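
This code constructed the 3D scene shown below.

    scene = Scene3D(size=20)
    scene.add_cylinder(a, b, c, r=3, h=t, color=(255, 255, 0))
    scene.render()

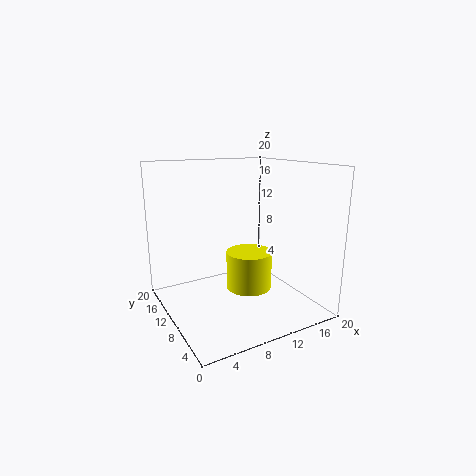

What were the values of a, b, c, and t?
a = 10; b = 7; c = 4; t = 5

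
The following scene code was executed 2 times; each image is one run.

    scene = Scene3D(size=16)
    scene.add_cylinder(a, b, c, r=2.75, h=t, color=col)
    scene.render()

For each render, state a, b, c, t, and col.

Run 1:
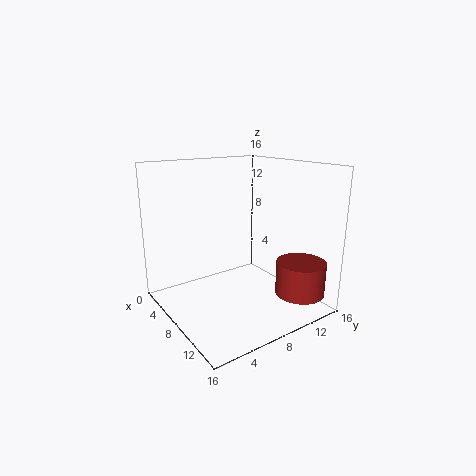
a = 12.75, b = 13.25, c = 1.75, t = 3.75, col = 'brown'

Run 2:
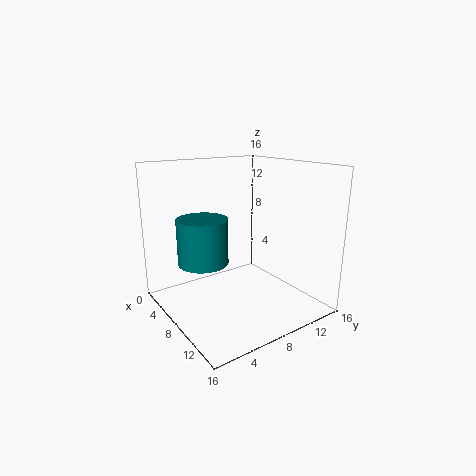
a = 6.75, b = 4.25, c = 5.5, t = 5, col = 'teal'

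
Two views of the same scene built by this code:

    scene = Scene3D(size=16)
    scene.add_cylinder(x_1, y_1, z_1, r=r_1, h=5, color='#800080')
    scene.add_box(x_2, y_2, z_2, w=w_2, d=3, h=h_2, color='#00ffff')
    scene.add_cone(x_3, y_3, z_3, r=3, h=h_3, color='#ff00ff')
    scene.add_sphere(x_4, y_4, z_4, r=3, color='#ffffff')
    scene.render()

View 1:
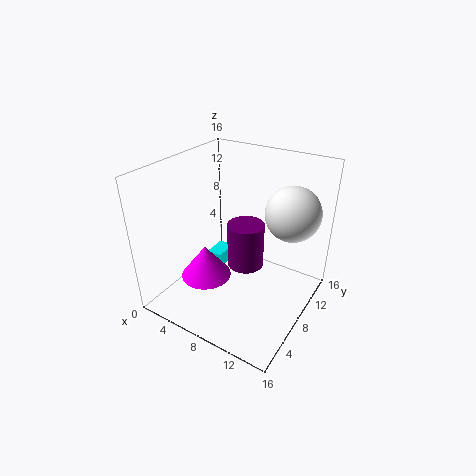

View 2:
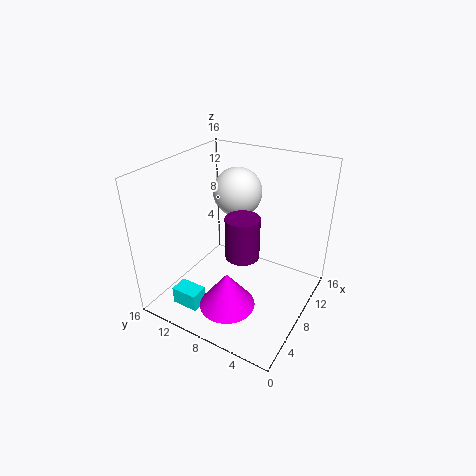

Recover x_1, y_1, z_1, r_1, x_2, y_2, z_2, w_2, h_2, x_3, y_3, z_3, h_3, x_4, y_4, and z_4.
x_1 = 9
y_1 = 8
z_1 = 5
r_1 = 2
x_2 = 2
y_2 = 10
z_2 = 1
w_2 = 2
h_2 = 2
x_3 = 4
y_3 = 7
z_3 = 2
h_3 = 4
x_4 = 13
y_4 = 11
z_4 = 11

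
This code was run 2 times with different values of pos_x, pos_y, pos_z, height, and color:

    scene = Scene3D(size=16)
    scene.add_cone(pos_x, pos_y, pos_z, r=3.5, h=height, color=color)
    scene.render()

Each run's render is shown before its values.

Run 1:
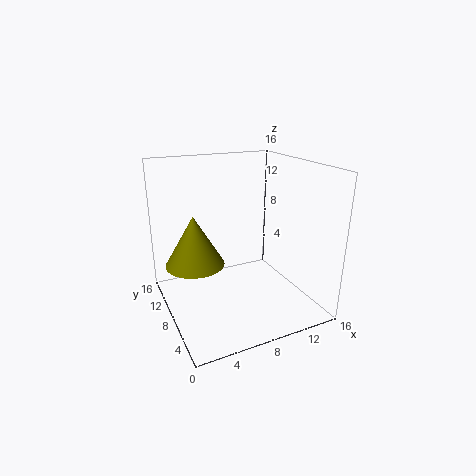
pos_x = 4; pos_y = 11.5; pos_z = 4; height = 6; color = 'olive'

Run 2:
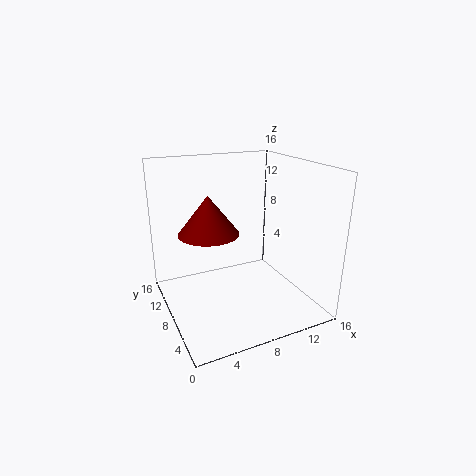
pos_x = 5.5; pos_y = 10.5; pos_z = 8; height = 4.5; color = 'maroon'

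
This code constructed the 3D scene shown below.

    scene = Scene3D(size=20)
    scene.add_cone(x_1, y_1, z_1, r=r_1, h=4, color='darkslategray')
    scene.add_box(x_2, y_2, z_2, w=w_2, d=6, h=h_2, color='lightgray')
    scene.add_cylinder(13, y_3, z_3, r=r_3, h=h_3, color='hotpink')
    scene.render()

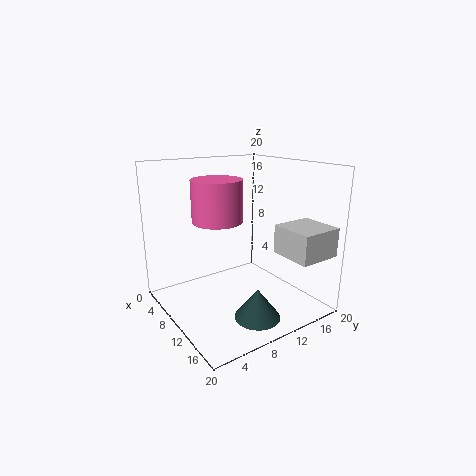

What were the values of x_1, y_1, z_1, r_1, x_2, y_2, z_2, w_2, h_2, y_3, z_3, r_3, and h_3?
x_1 = 16
y_1 = 9
z_1 = 1
r_1 = 3
x_2 = 13
y_2 = 14
z_2 = 8
w_2 = 6
h_2 = 4
y_3 = 5
z_3 = 14
r_3 = 3
h_3 = 5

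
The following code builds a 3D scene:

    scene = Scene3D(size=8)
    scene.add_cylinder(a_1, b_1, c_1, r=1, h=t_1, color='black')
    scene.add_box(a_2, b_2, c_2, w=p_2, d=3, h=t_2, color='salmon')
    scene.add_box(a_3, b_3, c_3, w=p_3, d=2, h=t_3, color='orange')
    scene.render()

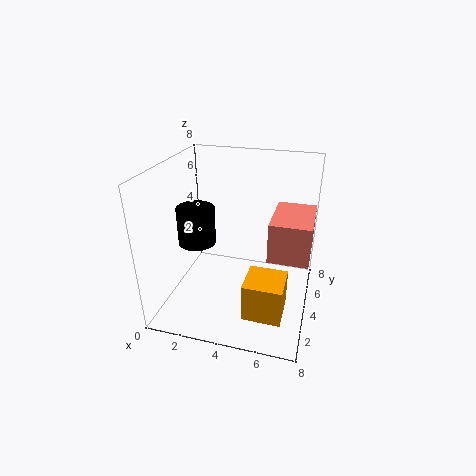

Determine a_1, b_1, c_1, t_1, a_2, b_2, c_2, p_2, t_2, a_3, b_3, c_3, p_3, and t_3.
a_1 = 2; b_1 = 3; c_1 = 4; t_1 = 2; a_2 = 6; b_2 = 2; c_2 = 4; p_2 = 2; t_2 = 2; a_3 = 5; b_3 = 1; c_3 = 1; p_3 = 2; t_3 = 2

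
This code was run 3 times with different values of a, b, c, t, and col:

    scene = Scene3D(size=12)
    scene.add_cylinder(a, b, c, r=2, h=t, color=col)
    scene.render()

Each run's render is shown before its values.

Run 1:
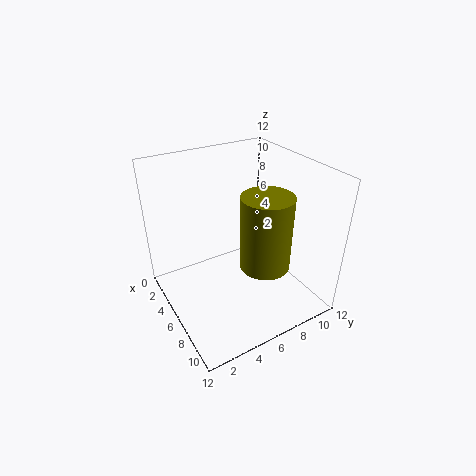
a = 8.5; b = 7; c = 4.5; t = 6; col = 'olive'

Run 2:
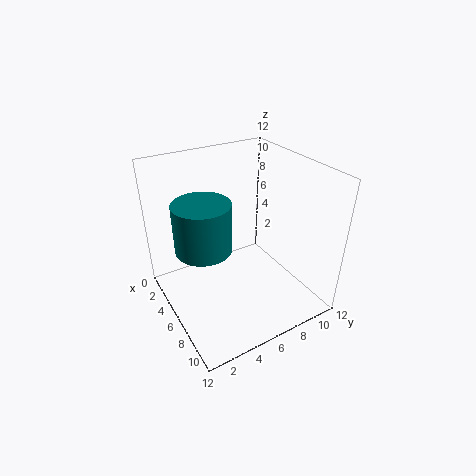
a = 8; b = 2; c = 7.5; t = 3.5; col = 'teal'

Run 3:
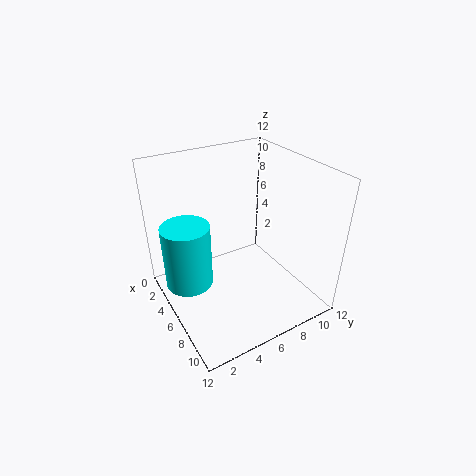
a = 4.5; b = 2; c = 2; t = 5.5; col = 'cyan'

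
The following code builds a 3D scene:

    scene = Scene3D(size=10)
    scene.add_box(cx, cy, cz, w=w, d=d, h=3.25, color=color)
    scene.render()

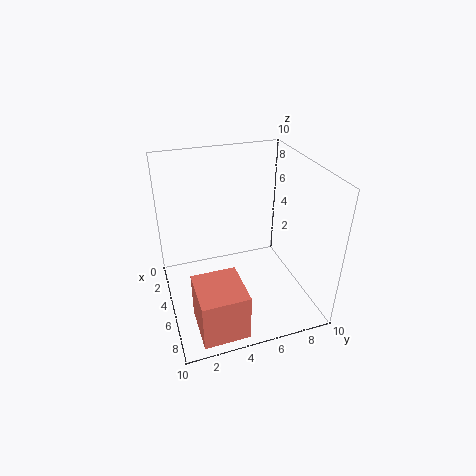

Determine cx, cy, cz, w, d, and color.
cx = 6.5
cy = 1.25
cz = 0.5
w = 3.25
d = 3
color = 'salmon'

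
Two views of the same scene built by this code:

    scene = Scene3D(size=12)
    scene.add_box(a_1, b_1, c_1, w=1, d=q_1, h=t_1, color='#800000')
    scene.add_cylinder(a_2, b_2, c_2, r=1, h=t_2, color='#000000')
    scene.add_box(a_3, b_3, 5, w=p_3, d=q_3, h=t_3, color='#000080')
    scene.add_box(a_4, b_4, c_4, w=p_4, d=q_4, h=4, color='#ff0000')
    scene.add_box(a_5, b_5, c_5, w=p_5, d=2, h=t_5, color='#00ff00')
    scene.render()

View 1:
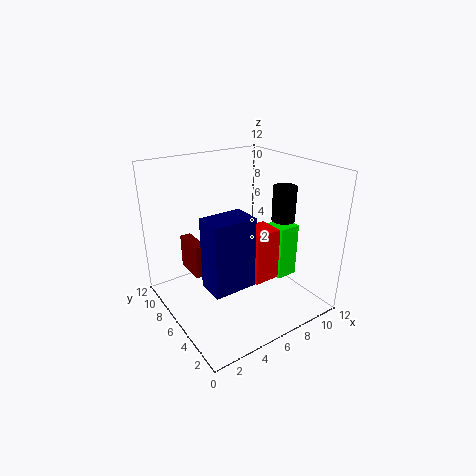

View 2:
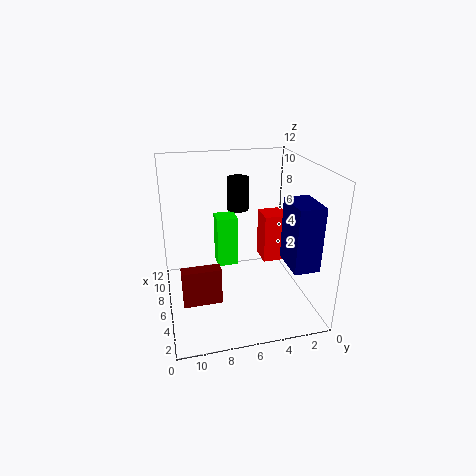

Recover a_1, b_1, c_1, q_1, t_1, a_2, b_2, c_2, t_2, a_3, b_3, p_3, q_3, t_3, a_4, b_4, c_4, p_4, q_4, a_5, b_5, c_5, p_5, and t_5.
a_1 = 3; b_1 = 8; c_1 = 2; q_1 = 3; t_1 = 3; a_2 = 10; b_2 = 5; c_2 = 7; t_2 = 3; a_3 = 1; b_3 = 1; p_3 = 3; q_3 = 2; t_3 = 5; a_4 = 5; b_4 = 2; c_4 = 4; p_4 = 2; q_4 = 2; a_5 = 10; b_5 = 5; c_5 = 1; p_5 = 2; t_5 = 5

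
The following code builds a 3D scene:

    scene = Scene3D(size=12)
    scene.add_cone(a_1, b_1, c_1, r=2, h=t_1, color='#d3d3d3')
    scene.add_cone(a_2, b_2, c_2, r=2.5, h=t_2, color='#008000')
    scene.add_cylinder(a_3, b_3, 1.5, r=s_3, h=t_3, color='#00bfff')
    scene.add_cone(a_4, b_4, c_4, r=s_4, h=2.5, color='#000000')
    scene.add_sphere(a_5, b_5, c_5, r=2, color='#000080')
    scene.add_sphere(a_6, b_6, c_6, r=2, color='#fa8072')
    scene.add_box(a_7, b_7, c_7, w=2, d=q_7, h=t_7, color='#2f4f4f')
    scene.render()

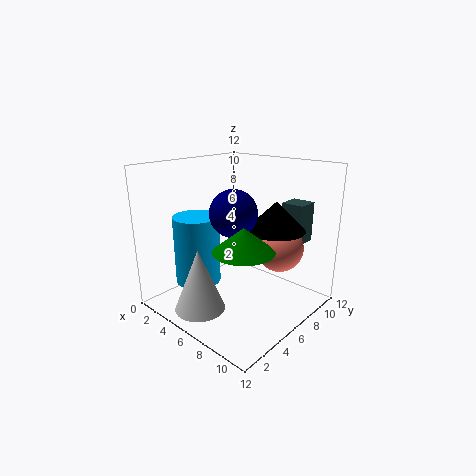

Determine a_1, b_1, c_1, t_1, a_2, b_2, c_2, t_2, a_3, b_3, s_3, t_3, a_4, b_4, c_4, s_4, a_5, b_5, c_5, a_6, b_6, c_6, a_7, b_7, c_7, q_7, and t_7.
a_1 = 5.5
b_1 = 2
c_1 = 1
t_1 = 5
a_2 = 7.5
b_2 = 5
c_2 = 5.5
t_2 = 2
a_3 = 2.5
b_3 = 4.5
s_3 = 2
t_3 = 6
a_4 = 8
b_4 = 8.5
c_4 = 6.5
s_4 = 2.5
a_5 = 5.5
b_5 = 6
c_5 = 8
a_6 = 8.5
b_6 = 8.5
c_6 = 5
a_7 = 7.5
b_7 = 10
c_7 = 5
q_7 = 2
t_7 = 3.5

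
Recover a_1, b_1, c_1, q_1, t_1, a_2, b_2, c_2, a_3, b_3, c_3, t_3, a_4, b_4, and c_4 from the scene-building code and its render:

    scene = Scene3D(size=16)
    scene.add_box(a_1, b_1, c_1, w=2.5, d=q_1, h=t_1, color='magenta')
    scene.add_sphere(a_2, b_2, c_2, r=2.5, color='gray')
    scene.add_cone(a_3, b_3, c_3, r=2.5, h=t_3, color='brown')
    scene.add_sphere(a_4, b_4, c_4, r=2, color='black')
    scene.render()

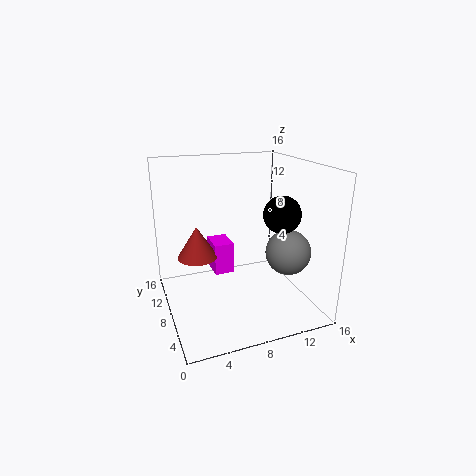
a_1 = 6.5, b_1 = 12, c_1 = 1.5, q_1 = 3.5, t_1 = 4, a_2 = 13, b_2 = 5.5, c_2 = 6.5, a_3 = 4.5, b_3 = 13, c_3 = 4, t_3 = 4, a_4 = 12, b_4 = 5.5, c_4 = 11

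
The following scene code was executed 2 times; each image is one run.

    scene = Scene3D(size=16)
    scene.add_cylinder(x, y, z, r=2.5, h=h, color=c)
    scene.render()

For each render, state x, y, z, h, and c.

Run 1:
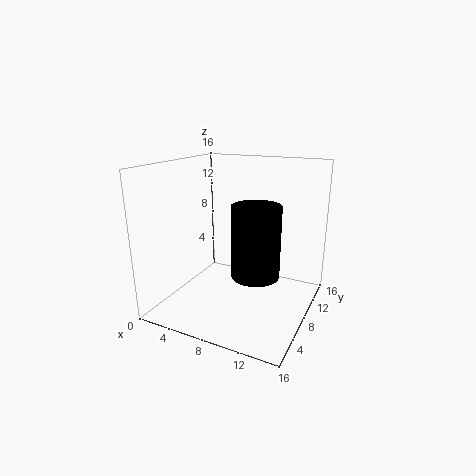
x = 11; y = 6; z = 5; h = 7.5; c = 'black'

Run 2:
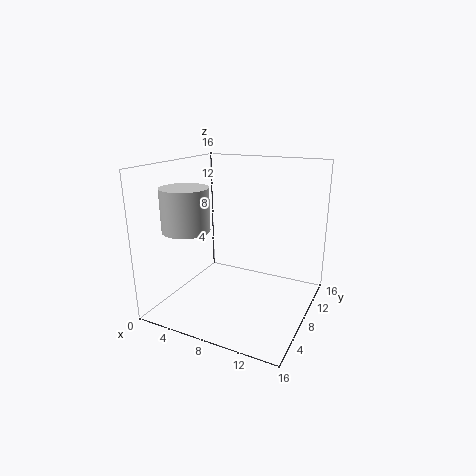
x = 4; y = 4; z = 9.5; h = 4.5; c = 'lightgray'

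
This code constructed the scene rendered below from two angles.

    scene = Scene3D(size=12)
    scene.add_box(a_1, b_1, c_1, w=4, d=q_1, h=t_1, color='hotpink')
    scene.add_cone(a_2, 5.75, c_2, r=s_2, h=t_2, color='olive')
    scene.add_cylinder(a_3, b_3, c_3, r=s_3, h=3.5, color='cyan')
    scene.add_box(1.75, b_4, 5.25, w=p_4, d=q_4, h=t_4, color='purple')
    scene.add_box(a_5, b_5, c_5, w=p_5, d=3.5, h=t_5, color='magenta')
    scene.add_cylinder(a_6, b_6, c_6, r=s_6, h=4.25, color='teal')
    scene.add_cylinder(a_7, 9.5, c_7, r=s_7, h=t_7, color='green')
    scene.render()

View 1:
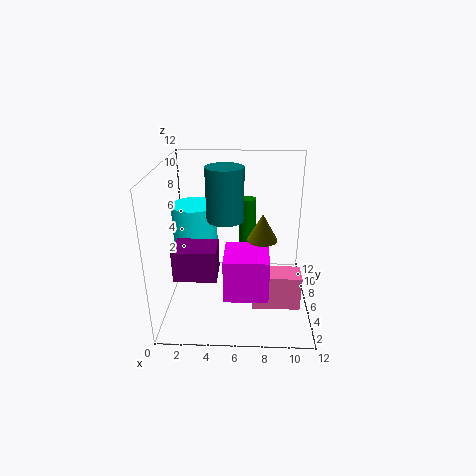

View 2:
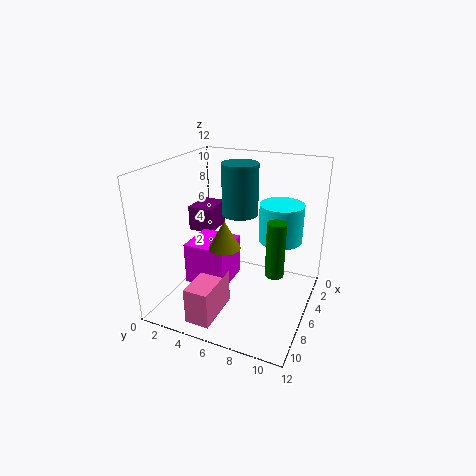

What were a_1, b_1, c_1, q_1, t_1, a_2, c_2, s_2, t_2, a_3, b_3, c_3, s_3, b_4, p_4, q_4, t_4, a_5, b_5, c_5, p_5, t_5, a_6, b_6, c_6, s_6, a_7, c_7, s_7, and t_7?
a_1 = 7.25, b_1 = 3.75, c_1 = 0.5, q_1 = 2, t_1 = 3, a_2 = 8, c_2 = 6, s_2 = 1.25, t_2 = 2.25, a_3 = 2, b_3 = 8.5, c_3 = 4.5, s_3 = 2, b_4 = 0.5, p_4 = 3, q_4 = 2.25, t_4 = 2.25, a_5 = 5, b_5 = 2.25, c_5 = 2.25, p_5 = 3.5, t_5 = 3.5, a_6 = 5, b_6 = 5.75, c_6 = 7.75, s_6 = 1.5, a_7 = 6.75, c_7 = 3.75, s_7 = 0.75, t_7 = 4.5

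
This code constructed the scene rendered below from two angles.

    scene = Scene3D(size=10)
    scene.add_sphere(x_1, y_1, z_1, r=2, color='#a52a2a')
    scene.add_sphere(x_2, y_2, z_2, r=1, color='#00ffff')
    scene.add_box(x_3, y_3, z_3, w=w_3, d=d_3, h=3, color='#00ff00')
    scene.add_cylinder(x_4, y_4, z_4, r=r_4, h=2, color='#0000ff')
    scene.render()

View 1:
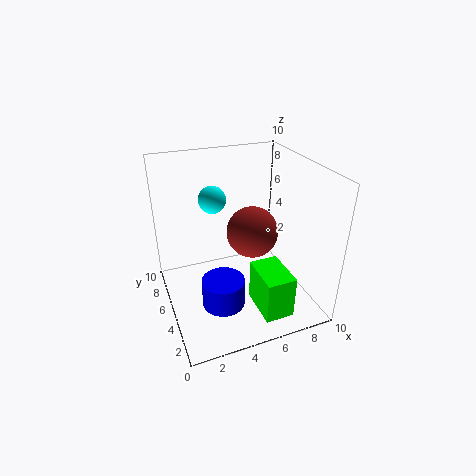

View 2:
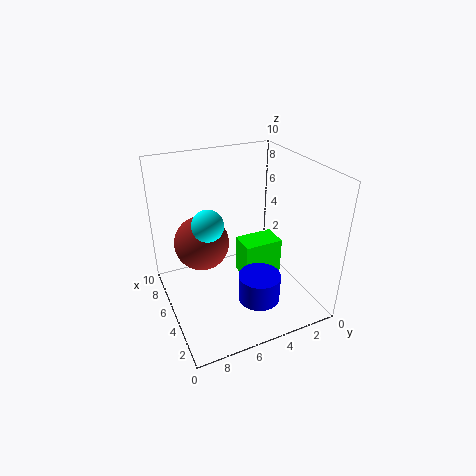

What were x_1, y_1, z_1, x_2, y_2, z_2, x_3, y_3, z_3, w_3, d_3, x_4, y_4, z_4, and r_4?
x_1 = 7, y_1 = 7, z_1 = 4, x_2 = 4, y_2 = 7.5, z_2 = 7, x_3 = 5.5, y_3 = 1, z_3 = 0.5, w_3 = 2, d_3 = 3, x_4 = 3.5, y_4 = 4, z_4 = 0.5, r_4 = 1.5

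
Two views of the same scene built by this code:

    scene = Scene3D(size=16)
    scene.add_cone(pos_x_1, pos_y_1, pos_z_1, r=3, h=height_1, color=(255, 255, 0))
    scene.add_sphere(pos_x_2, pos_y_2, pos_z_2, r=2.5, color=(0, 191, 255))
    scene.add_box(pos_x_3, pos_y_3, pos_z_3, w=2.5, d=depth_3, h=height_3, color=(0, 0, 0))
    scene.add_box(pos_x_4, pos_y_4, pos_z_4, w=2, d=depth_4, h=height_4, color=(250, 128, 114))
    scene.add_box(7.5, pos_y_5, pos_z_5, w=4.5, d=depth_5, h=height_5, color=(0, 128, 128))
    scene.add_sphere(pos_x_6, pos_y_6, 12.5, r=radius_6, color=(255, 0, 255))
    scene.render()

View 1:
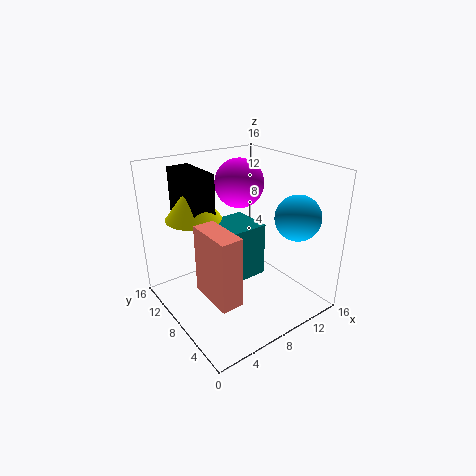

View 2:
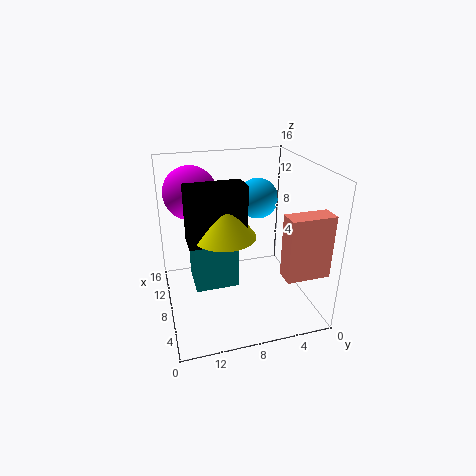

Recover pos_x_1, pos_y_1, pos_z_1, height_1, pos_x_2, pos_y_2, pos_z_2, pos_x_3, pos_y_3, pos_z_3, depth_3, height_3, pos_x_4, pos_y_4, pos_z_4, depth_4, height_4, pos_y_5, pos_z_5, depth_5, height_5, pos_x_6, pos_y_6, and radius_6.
pos_x_1 = 4, pos_y_1 = 10.5, pos_z_1 = 10.5, height_1 = 4, pos_x_2 = 13, pos_y_2 = 4, pos_z_2 = 10.5, pos_x_3 = 3, pos_y_3 = 8.5, pos_z_3 = 10, depth_3 = 5.5, height_3 = 5.5, pos_x_4 = 1, pos_y_4 = 0.5, pos_z_4 = 6, depth_4 = 4.5, height_4 = 6.5, pos_y_5 = 8, pos_z_5 = 2, depth_5 = 5, height_5 = 6.5, pos_x_6 = 11.5, pos_y_6 = 12.5, radius_6 = 3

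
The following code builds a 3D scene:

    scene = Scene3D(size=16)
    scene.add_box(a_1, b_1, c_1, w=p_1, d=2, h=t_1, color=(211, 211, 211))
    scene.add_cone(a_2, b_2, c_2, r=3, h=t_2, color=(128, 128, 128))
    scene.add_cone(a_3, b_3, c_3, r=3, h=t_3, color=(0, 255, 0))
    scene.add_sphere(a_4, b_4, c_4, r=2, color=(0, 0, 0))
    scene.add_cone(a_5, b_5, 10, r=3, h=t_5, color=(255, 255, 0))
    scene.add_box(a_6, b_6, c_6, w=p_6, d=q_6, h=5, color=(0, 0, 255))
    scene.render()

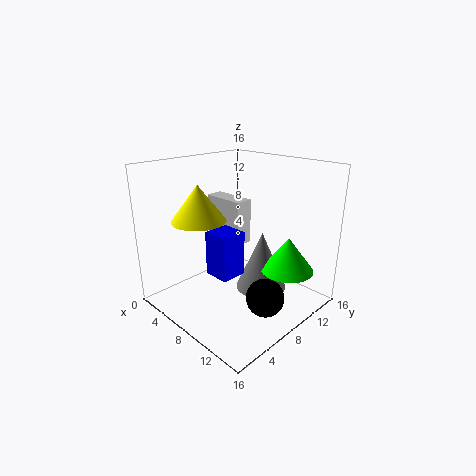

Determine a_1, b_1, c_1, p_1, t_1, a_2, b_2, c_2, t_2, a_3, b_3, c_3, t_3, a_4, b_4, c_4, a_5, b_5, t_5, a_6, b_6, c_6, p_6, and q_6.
a_1 = 3, b_1 = 8, c_1 = 7, p_1 = 5, t_1 = 5, a_2 = 9, b_2 = 11, c_2 = 1, t_2 = 7, a_3 = 12, b_3 = 12, c_3 = 4, t_3 = 4, a_4 = 13, b_4 = 7, c_4 = 3, a_5 = 5, b_5 = 5, t_5 = 4, a_6 = 6, b_6 = 5, c_6 = 4, p_6 = 3, q_6 = 3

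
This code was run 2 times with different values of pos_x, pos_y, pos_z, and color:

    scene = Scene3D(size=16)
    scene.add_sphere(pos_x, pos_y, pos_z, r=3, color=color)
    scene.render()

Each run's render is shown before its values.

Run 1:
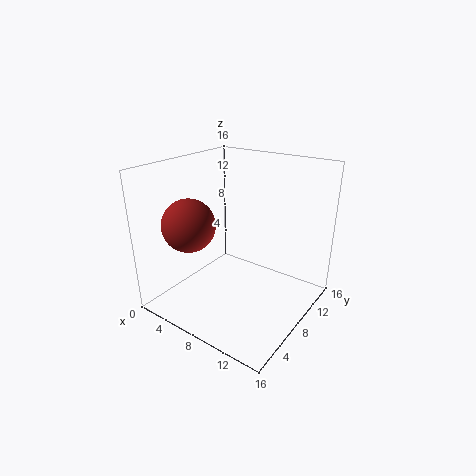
pos_x = 3.25; pos_y = 5.25; pos_z = 9.25; color = 'brown'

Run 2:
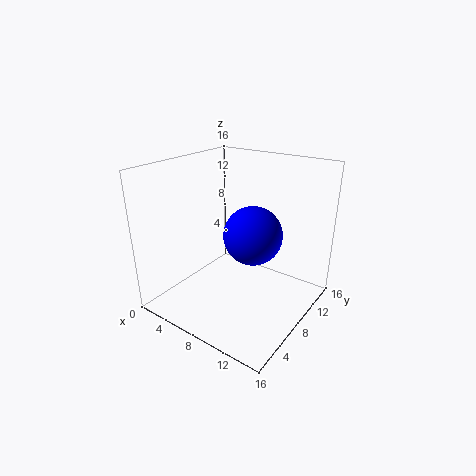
pos_x = 10.75; pos_y = 6.75; pos_z = 9.5; color = 'blue'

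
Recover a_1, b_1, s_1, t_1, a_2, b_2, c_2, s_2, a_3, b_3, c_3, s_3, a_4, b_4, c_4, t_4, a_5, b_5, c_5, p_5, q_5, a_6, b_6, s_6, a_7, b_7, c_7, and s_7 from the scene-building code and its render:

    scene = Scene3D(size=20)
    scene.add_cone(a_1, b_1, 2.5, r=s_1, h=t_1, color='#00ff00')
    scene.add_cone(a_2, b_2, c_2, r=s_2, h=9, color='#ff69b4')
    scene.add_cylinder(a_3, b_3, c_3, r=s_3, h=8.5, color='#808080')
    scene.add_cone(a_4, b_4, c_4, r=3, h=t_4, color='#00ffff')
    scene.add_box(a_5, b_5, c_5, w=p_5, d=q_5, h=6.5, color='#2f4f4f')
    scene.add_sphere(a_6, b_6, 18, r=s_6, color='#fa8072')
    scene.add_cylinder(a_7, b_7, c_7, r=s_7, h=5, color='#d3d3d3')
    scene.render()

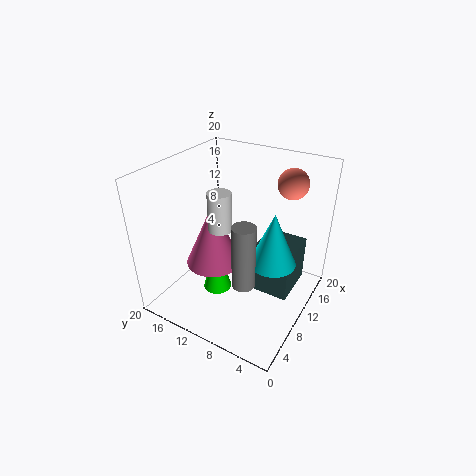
a_1 = 7.5; b_1 = 12; s_1 = 2; t_1 = 7; a_2 = 9; b_2 = 13.5; c_2 = 5.5; s_2 = 4; a_3 = 5.5; b_3 = 6.5; c_3 = 6.5; s_3 = 1.5; a_4 = 8.5; b_4 = 4; c_4 = 9; t_4 = 7; a_5 = 9; b_5 = 2; c_5 = 3; p_5 = 6.5; q_5 = 5.5; a_6 = 13.5; b_6 = 4; s_6 = 2; a_7 = 6.5; b_7 = 10.5; c_7 = 13; s_7 = 1.5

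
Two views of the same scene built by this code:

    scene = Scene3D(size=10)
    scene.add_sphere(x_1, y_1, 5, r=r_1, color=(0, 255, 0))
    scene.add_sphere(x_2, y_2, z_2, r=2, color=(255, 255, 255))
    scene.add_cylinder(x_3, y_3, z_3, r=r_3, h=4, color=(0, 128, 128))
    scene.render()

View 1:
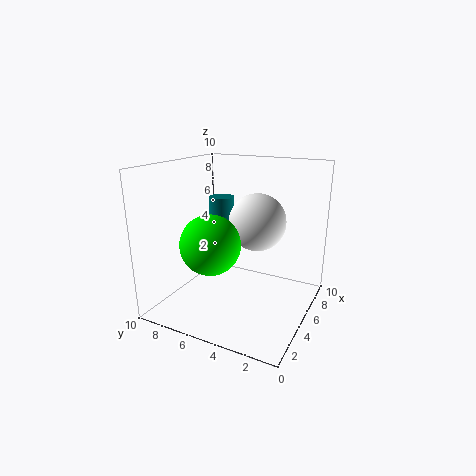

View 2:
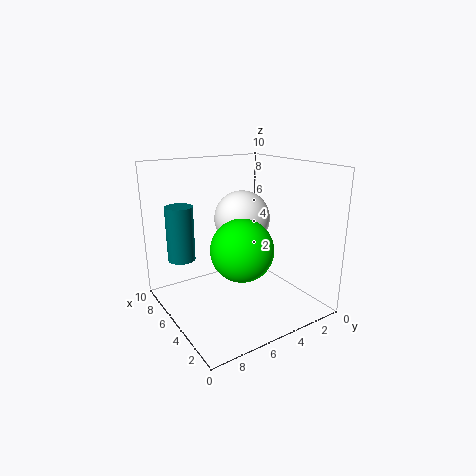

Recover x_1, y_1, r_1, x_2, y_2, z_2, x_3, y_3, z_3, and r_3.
x_1 = 3
y_1 = 6
r_1 = 2
x_2 = 6
y_2 = 4
z_2 = 6
x_3 = 8
y_3 = 8
z_3 = 3
r_3 = 1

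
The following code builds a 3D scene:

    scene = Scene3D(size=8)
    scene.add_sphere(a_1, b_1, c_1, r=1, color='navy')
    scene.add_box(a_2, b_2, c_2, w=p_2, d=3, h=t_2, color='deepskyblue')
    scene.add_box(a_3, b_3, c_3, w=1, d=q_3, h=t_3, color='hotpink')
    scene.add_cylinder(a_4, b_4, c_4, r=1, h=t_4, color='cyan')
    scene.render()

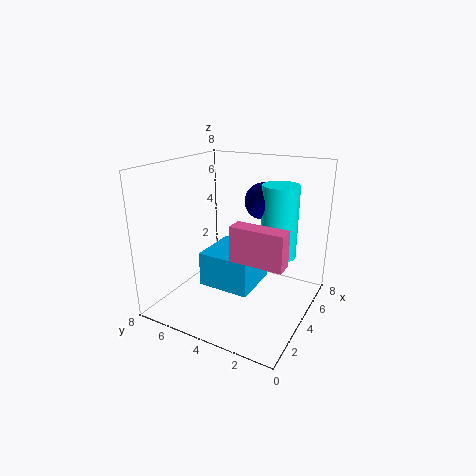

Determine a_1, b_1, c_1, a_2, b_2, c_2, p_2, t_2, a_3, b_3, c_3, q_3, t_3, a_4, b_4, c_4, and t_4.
a_1 = 5
b_1 = 3
c_1 = 6
a_2 = 3
b_2 = 3
c_2 = 1
p_2 = 3
t_2 = 2
a_3 = 3
b_3 = 1
c_3 = 3
q_3 = 3
t_3 = 2
a_4 = 5
b_4 = 2
c_4 = 3
t_4 = 4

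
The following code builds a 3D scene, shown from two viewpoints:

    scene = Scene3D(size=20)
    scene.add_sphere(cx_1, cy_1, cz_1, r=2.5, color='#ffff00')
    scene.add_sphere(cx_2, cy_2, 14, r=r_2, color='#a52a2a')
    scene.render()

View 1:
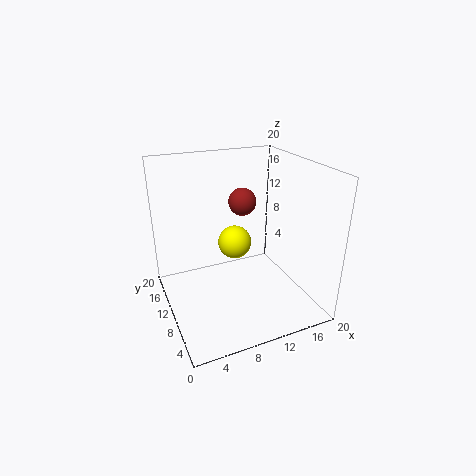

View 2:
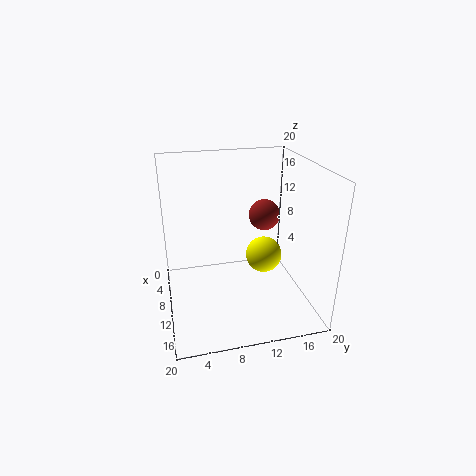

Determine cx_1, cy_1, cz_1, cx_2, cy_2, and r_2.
cx_1 = 11
cy_1 = 13.5
cz_1 = 7.5
cx_2 = 12
cy_2 = 13
r_2 = 2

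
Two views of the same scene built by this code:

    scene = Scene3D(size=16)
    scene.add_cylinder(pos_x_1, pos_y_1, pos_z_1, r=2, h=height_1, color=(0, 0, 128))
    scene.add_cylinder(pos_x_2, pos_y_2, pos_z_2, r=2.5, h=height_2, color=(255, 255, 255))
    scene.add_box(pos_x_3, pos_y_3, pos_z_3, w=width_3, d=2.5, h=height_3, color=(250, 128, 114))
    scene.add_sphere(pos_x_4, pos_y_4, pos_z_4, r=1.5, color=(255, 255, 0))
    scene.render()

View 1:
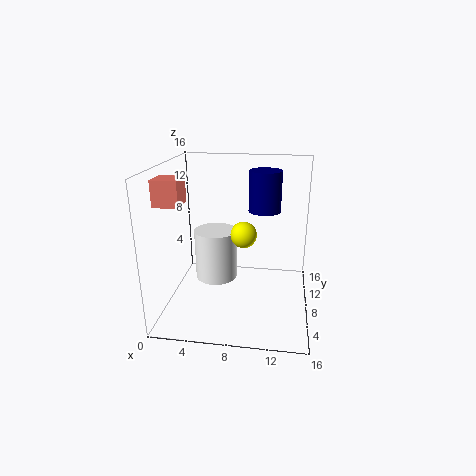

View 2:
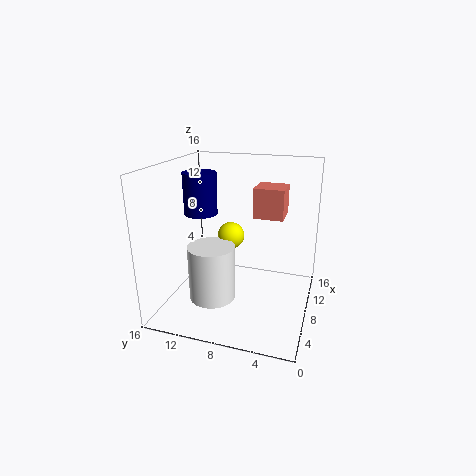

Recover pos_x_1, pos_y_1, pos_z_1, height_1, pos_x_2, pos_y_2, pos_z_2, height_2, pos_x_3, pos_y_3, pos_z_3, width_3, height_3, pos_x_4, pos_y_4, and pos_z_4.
pos_x_1 = 10.5; pos_y_1 = 13.5; pos_z_1 = 9.5; height_1 = 5; pos_x_2 = 5; pos_y_2 = 10; pos_z_2 = 2; height_2 = 6; pos_x_3 = 1; pos_y_3 = 2; pos_z_3 = 13; width_3 = 2.5; height_3 = 2.5; pos_x_4 = 8.5; pos_y_4 = 9; pos_z_4 = 8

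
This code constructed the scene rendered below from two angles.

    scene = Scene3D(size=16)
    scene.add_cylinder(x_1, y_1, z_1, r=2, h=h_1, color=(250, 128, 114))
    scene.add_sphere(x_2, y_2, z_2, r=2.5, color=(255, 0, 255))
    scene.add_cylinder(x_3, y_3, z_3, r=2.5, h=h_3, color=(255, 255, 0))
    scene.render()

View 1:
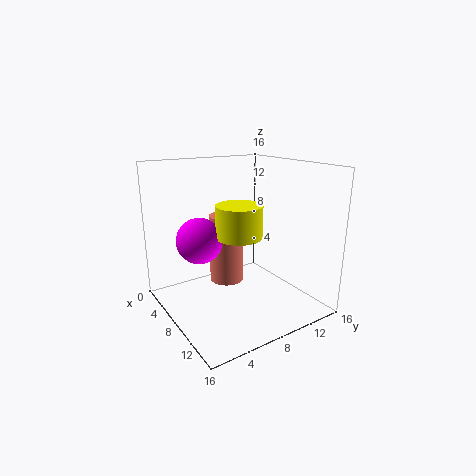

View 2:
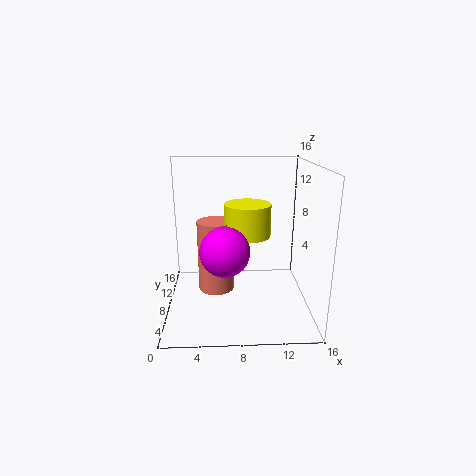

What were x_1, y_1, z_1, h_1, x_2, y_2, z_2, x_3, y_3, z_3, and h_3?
x_1 = 5.5
y_1 = 8
z_1 = 2
h_1 = 8
x_2 = 6.5
y_2 = 4
z_2 = 8
x_3 = 9
y_3 = 7.5
z_3 = 8.5
h_3 = 3.5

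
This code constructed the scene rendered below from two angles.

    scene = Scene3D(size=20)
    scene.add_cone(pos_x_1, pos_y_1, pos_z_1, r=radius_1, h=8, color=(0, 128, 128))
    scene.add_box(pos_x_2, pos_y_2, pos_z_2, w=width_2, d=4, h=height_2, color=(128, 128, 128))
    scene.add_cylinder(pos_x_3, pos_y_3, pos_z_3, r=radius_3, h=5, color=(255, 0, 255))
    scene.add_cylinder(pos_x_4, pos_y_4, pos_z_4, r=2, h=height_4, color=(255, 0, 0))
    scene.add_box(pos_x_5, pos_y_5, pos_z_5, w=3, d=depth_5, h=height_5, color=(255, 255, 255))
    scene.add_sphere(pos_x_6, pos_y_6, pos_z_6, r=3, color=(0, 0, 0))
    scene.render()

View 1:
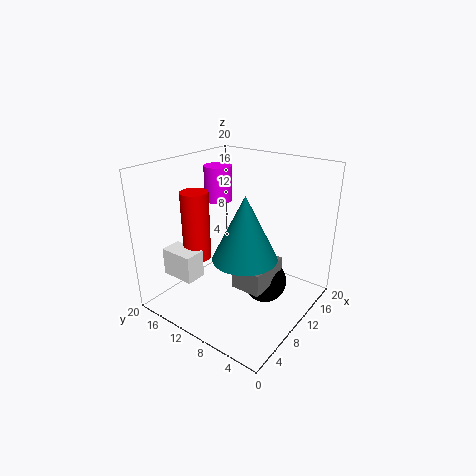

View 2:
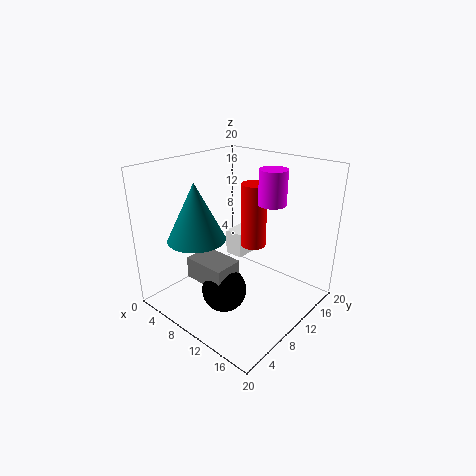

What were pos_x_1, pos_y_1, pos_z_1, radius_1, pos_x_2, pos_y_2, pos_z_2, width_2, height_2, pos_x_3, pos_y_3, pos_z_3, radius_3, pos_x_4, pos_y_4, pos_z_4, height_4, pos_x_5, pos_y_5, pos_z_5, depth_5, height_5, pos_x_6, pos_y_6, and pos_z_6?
pos_x_1 = 6, pos_y_1 = 6, pos_z_1 = 10, radius_1 = 4, pos_x_2 = 6, pos_y_2 = 4, pos_z_2 = 5, width_2 = 6, height_2 = 3, pos_x_3 = 12, pos_y_3 = 15, pos_z_3 = 14, radius_3 = 2, pos_x_4 = 8, pos_y_4 = 16, pos_z_4 = 6, height_4 = 10, pos_x_5 = 4, pos_y_5 = 14, pos_z_5 = 4, depth_5 = 5, height_5 = 4, pos_x_6 = 11, pos_y_6 = 6, pos_z_6 = 4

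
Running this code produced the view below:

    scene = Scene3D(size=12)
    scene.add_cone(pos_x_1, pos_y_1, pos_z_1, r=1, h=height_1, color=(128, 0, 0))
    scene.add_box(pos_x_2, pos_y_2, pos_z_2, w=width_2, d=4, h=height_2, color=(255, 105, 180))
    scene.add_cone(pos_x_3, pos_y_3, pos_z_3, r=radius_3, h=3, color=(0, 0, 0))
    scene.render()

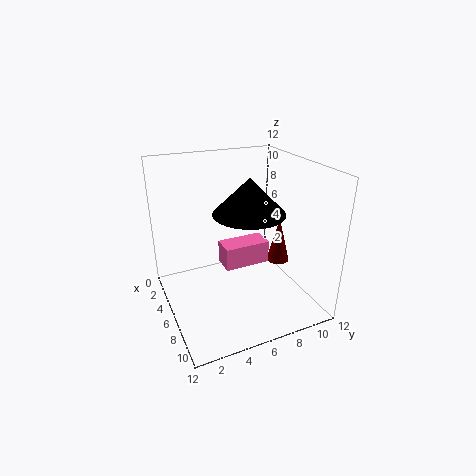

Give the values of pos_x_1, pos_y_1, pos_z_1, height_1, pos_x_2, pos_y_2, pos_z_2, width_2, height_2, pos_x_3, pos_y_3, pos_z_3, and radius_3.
pos_x_1 = 6, pos_y_1 = 10, pos_z_1 = 3, height_1 = 4, pos_x_2 = 4, pos_y_2 = 5, pos_z_2 = 3, width_2 = 2, height_2 = 2, pos_x_3 = 6, pos_y_3 = 7, pos_z_3 = 8, radius_3 = 3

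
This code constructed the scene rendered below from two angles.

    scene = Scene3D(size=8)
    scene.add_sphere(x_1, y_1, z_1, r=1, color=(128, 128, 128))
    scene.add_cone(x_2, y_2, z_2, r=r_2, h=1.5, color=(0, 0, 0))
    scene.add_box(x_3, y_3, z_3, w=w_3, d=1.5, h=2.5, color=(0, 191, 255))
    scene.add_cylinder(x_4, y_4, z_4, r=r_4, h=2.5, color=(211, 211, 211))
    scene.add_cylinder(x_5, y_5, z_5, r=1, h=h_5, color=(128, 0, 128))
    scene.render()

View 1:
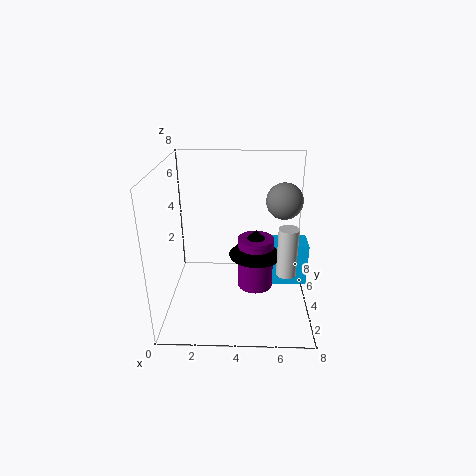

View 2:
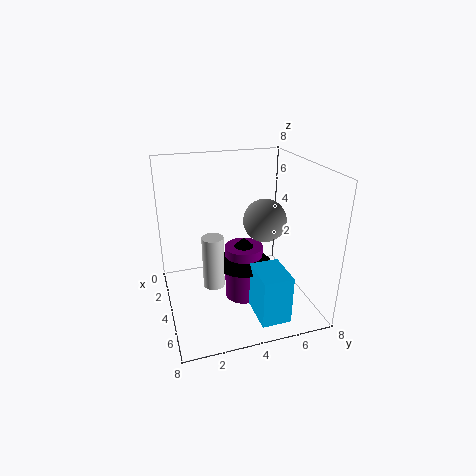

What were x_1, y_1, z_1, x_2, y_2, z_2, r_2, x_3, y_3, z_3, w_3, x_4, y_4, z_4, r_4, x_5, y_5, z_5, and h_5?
x_1 = 6.5; y_1 = 4.5; z_1 = 6; x_2 = 5; y_2 = 4; z_2 = 3; r_2 = 1.5; x_3 = 6; y_3 = 4; z_3 = 1; w_3 = 2; x_4 = 6.5; y_4 = 2; z_4 = 3; r_4 = 0.5; x_5 = 5; y_5 = 4; z_5 = 1; h_5 = 3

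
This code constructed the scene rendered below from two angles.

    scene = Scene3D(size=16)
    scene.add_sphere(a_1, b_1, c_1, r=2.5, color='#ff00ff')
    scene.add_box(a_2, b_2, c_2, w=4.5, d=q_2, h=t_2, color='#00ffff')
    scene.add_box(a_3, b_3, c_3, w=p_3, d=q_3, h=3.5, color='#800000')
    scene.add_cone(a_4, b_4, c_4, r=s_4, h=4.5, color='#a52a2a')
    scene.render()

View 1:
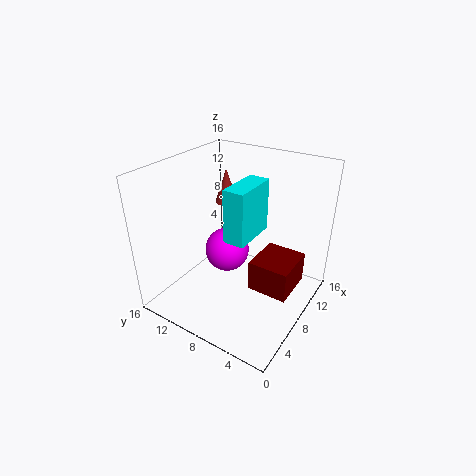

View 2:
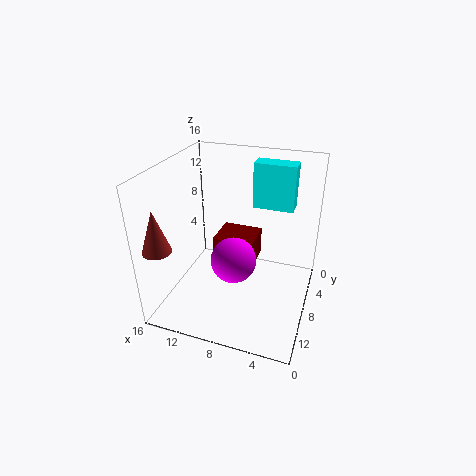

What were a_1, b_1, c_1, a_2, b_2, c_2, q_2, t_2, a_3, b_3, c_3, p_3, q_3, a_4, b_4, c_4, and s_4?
a_1 = 8; b_1 = 9.5; c_1 = 6; a_2 = 2.5; b_2 = 4; c_2 = 11; q_2 = 2; t_2 = 5; a_3 = 7; b_3 = 1.5; c_3 = 2.5; p_3 = 5; q_3 = 4.5; a_4 = 14.5; b_4 = 14; c_4 = 8.5; s_4 = 1.5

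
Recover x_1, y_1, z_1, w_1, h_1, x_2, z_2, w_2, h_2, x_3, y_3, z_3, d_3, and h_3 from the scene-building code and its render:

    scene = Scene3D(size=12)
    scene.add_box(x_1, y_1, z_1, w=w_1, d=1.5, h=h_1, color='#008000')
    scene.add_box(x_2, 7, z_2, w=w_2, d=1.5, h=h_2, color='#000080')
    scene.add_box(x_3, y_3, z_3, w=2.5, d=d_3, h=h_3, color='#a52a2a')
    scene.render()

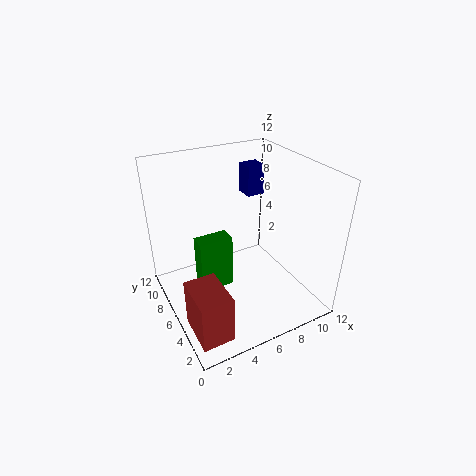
x_1 = 3
y_1 = 7
z_1 = 0.5
w_1 = 3
h_1 = 5
x_2 = 7.5
z_2 = 9
w_2 = 1.5
h_2 = 2.5
x_3 = 0.5
y_3 = 1
z_3 = 0.5
d_3 = 3.5
h_3 = 4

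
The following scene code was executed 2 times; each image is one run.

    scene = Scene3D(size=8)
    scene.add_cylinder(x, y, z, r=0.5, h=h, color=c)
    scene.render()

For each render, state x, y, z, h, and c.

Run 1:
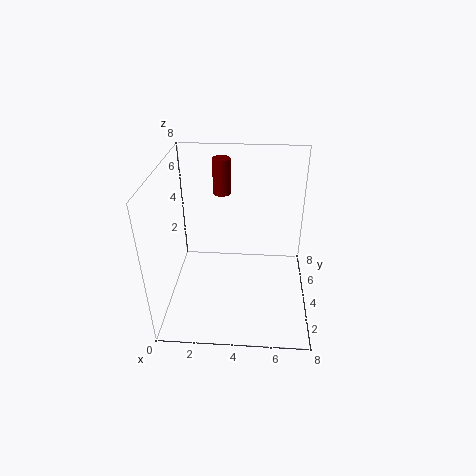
x = 3
y = 5.5
z = 6
h = 2
c = 'maroon'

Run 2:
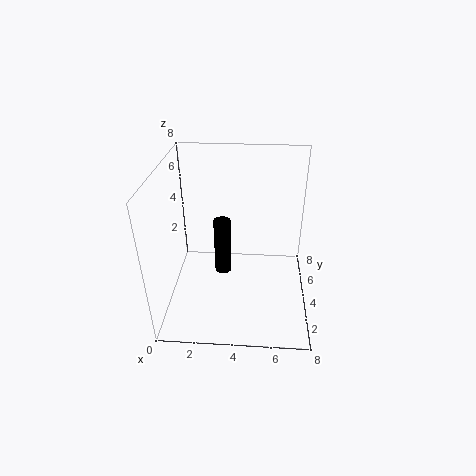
x = 3
y = 5
z = 1
h = 3.5
c = 'black'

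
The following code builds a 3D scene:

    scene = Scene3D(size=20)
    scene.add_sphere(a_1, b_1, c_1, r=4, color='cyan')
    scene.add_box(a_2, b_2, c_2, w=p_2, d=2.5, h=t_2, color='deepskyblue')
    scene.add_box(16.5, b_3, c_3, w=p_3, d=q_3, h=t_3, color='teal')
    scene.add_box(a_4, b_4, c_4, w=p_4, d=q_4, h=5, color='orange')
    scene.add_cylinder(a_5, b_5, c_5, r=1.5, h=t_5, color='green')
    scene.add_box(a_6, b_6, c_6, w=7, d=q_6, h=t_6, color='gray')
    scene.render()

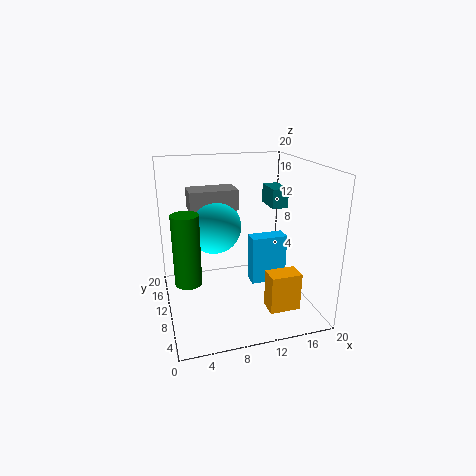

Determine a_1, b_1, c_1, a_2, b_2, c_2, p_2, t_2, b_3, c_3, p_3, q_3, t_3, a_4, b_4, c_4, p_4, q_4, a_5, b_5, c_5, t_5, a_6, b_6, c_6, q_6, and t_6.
a_1 = 7.5, b_1 = 14, c_1 = 10.5, a_2 = 13, b_2 = 12, c_2 = 1, p_2 = 5.5, t_2 = 7.5, b_3 = 13.5, c_3 = 12.5, p_3 = 2.5, q_3 = 4.5, t_3 = 3, a_4 = 12, b_4 = 2, c_4 = 2.5, p_4 = 4, q_4 = 2.5, a_5 = 2, b_5 = 2.5, c_5 = 8.5, t_5 = 8, a_6 = 4, b_6 = 13, c_6 = 13, q_6 = 4, t_6 = 3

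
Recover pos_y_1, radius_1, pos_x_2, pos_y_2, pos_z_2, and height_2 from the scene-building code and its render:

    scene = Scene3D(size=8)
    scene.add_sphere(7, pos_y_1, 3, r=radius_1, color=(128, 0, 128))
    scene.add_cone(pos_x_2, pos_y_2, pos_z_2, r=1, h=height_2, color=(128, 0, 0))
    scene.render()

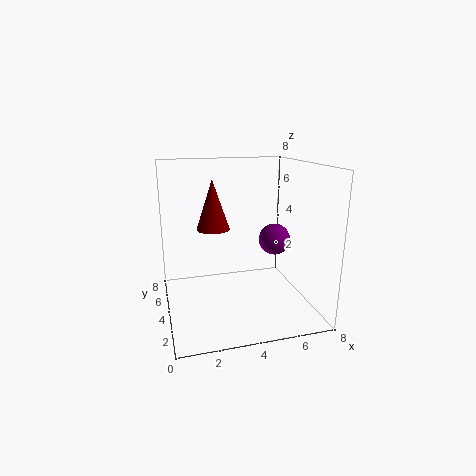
pos_y_1 = 6, radius_1 = 1, pos_x_2 = 3, pos_y_2 = 6, pos_z_2 = 4, height_2 = 3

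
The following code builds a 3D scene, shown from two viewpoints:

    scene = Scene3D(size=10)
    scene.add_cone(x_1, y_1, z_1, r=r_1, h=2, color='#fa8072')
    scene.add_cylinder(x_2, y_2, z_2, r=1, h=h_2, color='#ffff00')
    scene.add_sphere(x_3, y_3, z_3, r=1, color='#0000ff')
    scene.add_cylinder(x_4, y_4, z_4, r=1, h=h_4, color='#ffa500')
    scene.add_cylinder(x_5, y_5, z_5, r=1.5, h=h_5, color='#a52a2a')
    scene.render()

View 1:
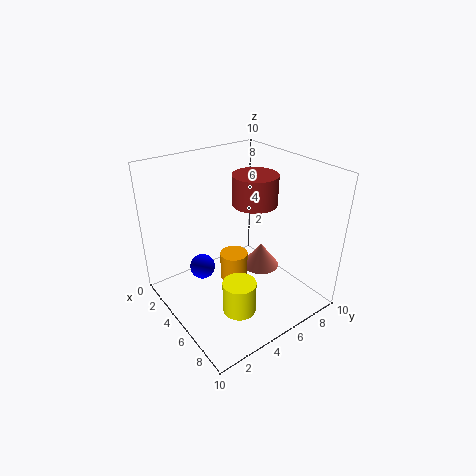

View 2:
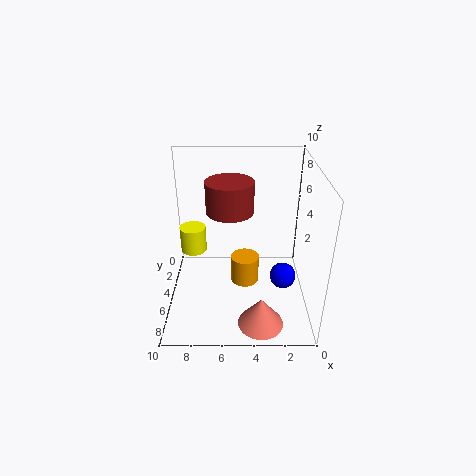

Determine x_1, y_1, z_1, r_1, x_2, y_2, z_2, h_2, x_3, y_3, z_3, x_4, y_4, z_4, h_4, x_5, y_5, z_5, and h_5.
x_1 = 3.5, y_1 = 8.5, z_1 = 0.5, r_1 = 1.5, x_2 = 8.5, y_2 = 2.5, z_2 = 2.5, h_2 = 2, x_3 = 1.5, y_3 = 4, z_3 = 1, x_4 = 4.5, y_4 = 5, z_4 = 1.5, h_4 = 2, x_5 = 5.5, y_5 = 6, z_5 = 7.5, h_5 = 2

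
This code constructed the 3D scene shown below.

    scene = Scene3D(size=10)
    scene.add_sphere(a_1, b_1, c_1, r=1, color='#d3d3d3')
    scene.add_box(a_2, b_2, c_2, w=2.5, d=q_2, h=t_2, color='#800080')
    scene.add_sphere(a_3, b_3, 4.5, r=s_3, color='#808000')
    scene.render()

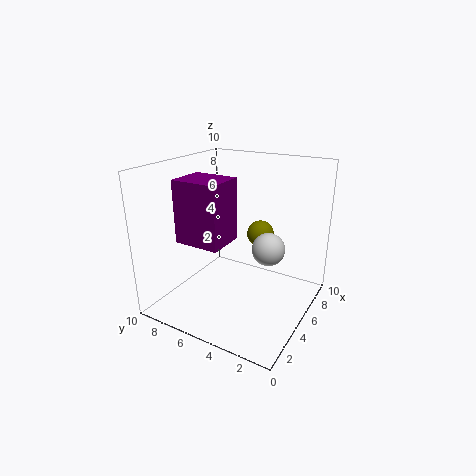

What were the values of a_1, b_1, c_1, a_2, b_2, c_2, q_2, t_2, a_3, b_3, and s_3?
a_1 = 3.5, b_1 = 2, c_1 = 5.5, a_2 = 1.5, b_2 = 4.5, c_2 = 5.5, q_2 = 3, t_2 = 4, a_3 = 7.5, b_3 = 4.5, s_3 = 1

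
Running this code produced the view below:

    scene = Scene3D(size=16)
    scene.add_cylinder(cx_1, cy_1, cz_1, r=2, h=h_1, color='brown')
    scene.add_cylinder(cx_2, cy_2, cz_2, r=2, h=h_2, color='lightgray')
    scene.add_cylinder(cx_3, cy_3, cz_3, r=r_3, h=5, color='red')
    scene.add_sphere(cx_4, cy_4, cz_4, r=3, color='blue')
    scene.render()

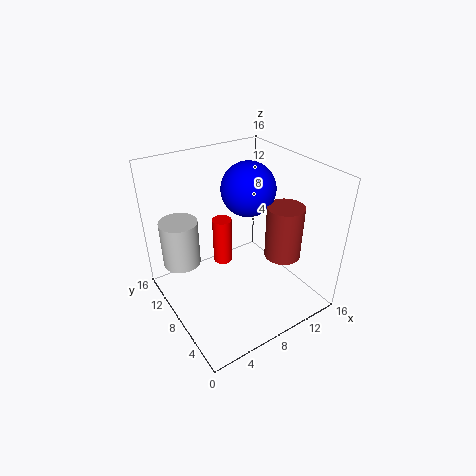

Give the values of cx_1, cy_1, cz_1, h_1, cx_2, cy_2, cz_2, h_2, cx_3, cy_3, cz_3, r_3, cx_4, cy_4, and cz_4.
cx_1 = 12, cy_1 = 5, cz_1 = 6, h_1 = 6, cx_2 = 2, cy_2 = 10, cz_2 = 6, h_2 = 5, cx_3 = 6, cy_3 = 8, cz_3 = 6, r_3 = 1, cx_4 = 10, cy_4 = 9, cz_4 = 13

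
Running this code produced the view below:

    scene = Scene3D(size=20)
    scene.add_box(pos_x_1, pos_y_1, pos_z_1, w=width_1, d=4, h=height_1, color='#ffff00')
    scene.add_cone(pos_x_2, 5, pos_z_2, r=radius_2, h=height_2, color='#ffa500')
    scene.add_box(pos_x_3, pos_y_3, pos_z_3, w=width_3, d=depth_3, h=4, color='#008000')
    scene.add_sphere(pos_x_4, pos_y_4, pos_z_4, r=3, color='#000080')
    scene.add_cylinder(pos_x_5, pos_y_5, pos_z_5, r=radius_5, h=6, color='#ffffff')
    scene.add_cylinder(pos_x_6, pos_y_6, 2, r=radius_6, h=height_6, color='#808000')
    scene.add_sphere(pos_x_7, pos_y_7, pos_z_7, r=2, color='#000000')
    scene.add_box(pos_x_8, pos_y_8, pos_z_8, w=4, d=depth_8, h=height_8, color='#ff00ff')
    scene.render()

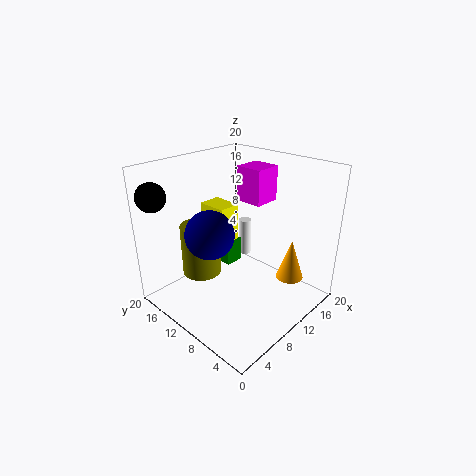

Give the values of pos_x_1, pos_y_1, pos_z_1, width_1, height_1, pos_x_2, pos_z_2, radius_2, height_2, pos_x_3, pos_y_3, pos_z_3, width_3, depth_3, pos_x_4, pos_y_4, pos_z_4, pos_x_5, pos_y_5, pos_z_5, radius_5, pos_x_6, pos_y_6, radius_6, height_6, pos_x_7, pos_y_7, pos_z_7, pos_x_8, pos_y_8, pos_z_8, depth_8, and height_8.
pos_x_1 = 7, pos_y_1 = 10, pos_z_1 = 10, width_1 = 3, height_1 = 5, pos_x_2 = 16, pos_z_2 = 3, radius_2 = 2, height_2 = 6, pos_x_3 = 13, pos_y_3 = 15, pos_z_3 = 2, width_3 = 3, depth_3 = 4, pos_x_4 = 4, pos_y_4 = 9, pos_z_4 = 13, pos_x_5 = 17, pos_y_5 = 15, pos_z_5 = 3, radius_5 = 1, pos_x_6 = 9, pos_y_6 = 17, radius_6 = 3, height_6 = 8, pos_x_7 = 2, pos_y_7 = 18, pos_z_7 = 16, pos_x_8 = 13, pos_y_8 = 9, pos_z_8 = 14, depth_8 = 4, height_8 = 5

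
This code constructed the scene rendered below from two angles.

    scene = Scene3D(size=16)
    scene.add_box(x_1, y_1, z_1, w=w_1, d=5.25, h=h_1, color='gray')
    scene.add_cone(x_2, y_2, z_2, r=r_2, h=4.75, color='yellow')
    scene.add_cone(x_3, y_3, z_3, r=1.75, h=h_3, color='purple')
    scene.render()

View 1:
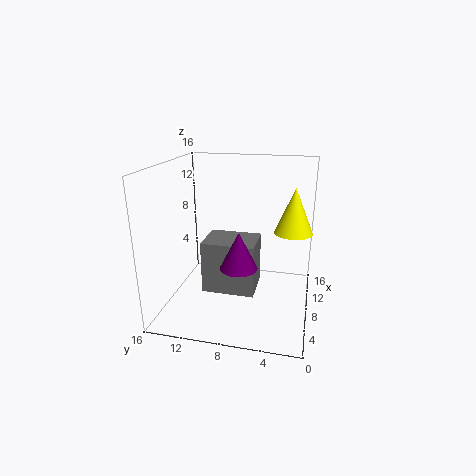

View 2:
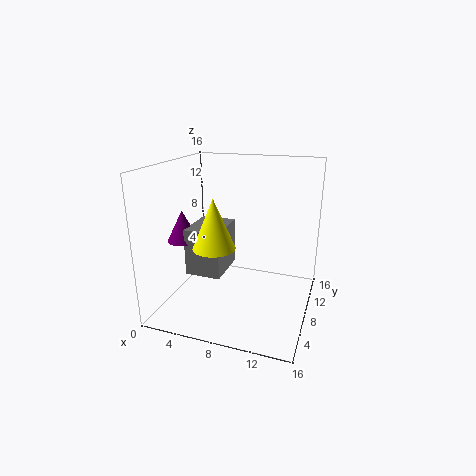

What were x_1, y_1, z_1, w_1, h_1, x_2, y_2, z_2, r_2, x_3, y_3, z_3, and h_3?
x_1 = 2.75, y_1 = 5.25, z_1 = 4, w_1 = 4, h_1 = 5.25, x_2 = 7.75, y_2 = 2, z_2 = 9.25, r_2 = 2, x_3 = 2, y_3 = 6.5, z_3 = 7.5, h_3 = 3.5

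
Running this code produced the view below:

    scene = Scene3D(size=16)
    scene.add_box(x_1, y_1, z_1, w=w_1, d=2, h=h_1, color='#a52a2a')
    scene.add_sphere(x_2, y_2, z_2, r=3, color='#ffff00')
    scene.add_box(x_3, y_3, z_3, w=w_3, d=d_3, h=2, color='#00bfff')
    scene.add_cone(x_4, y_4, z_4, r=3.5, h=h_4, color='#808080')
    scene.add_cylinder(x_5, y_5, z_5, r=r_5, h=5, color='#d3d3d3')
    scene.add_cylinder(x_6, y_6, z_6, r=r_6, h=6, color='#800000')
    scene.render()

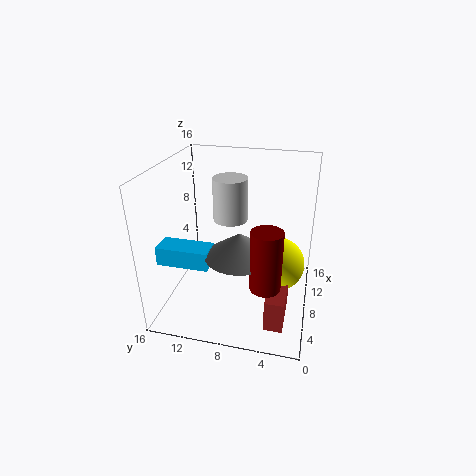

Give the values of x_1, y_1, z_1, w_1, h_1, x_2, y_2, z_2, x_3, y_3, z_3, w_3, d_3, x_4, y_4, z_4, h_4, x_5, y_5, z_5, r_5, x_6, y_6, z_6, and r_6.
x_1 = 2.5, y_1 = 2, z_1 = 0.5, w_1 = 5.5, h_1 = 3.5, x_2 = 8.5, y_2 = 3.5, z_2 = 5, x_3 = 3, y_3 = 10, z_3 = 6.5, w_3 = 2.5, d_3 = 5.5, x_4 = 4.5, y_4 = 7, z_4 = 8, h_4 = 2.5, x_5 = 10.5, y_5 = 9.5, z_5 = 9, r_5 = 2, x_6 = 2.5, y_6 = 4, z_6 = 6, r_6 = 1.5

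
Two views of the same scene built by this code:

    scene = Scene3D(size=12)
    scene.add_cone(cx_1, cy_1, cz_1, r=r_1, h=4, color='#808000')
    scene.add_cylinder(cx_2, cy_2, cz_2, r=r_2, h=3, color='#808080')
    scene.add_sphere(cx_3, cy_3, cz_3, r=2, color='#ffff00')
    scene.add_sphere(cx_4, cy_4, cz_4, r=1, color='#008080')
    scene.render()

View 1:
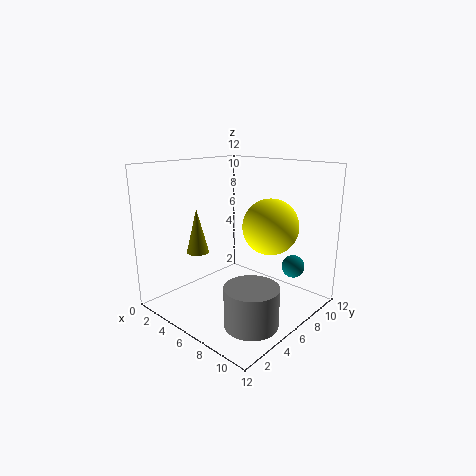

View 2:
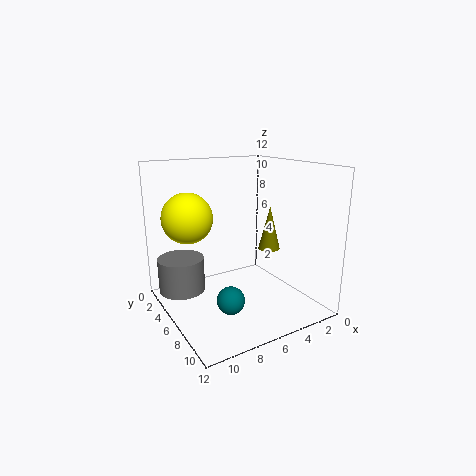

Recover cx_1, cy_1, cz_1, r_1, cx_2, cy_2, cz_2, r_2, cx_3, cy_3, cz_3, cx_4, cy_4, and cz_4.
cx_1 = 2; cy_1 = 5; cz_1 = 4; r_1 = 1; cx_2 = 10; cy_2 = 3; cz_2 = 1; r_2 = 2; cx_3 = 10; cy_3 = 5; cz_3 = 8; cx_4 = 9; cy_4 = 10; cz_4 = 3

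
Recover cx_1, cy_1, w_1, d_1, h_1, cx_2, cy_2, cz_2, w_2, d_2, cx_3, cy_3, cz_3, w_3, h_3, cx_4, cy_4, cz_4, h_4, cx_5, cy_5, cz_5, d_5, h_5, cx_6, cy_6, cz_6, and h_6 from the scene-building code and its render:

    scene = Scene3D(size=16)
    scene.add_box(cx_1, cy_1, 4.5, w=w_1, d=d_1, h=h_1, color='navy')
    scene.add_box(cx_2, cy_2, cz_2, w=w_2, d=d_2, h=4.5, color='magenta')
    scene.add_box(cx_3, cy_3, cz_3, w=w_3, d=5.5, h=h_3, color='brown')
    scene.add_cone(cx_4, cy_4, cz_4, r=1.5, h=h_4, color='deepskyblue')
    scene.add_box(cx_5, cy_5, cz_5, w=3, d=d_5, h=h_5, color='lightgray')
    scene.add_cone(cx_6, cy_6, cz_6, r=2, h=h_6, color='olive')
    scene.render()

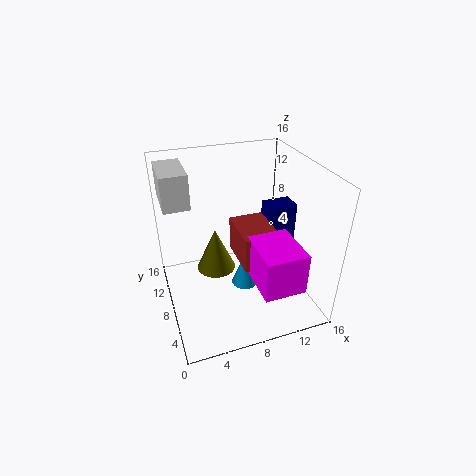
cx_1 = 12.5
cy_1 = 9.5
w_1 = 3.5
d_1 = 2.5
h_1 = 5.5
cx_2 = 8.5
cy_2 = 1
cz_2 = 4.5
w_2 = 4.5
d_2 = 5.5
cx_3 = 8
cy_3 = 5.5
cz_3 = 5
w_3 = 4
h_3 = 4
cx_4 = 8.5
cy_4 = 7
cz_4 = 2.5
h_4 = 4
cx_5 = 0.5
cy_5 = 10.5
cz_5 = 11
d_5 = 5.5
h_5 = 4
cx_6 = 5
cy_6 = 6.5
cz_6 = 6
h_6 = 4.5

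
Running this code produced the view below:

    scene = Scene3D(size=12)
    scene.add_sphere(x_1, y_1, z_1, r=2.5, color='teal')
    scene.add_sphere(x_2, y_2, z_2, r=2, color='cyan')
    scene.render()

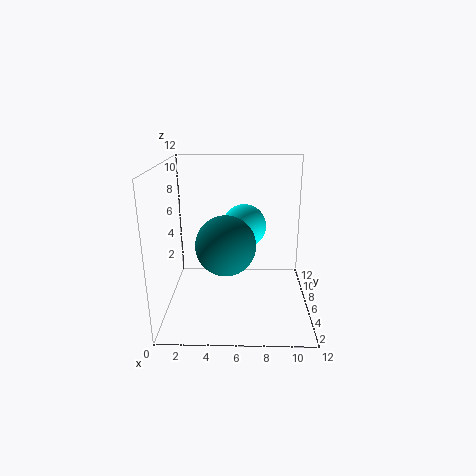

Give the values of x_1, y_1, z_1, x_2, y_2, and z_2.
x_1 = 5
y_1 = 5.5
z_1 = 5.5
x_2 = 6.5
y_2 = 9
z_2 = 6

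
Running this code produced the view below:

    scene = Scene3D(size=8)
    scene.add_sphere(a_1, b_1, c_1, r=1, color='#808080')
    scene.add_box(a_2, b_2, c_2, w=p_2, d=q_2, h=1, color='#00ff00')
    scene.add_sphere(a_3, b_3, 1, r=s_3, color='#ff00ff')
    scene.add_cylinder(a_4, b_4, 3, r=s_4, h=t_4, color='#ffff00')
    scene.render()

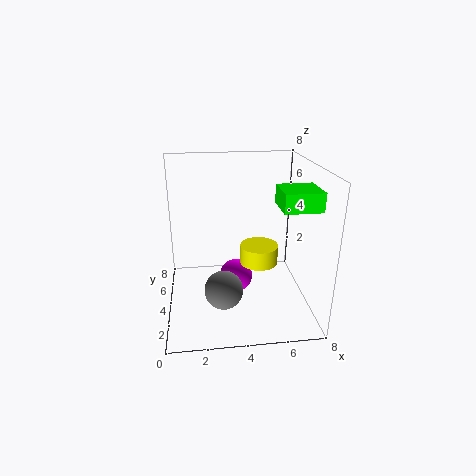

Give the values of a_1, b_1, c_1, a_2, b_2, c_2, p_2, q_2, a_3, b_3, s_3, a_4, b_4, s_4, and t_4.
a_1 = 3; b_1 = 2; c_1 = 2; a_2 = 6; b_2 = 2; c_2 = 6; p_2 = 2; q_2 = 2; a_3 = 4; b_3 = 5; s_3 = 1; a_4 = 5; b_4 = 3; s_4 = 1; t_4 = 1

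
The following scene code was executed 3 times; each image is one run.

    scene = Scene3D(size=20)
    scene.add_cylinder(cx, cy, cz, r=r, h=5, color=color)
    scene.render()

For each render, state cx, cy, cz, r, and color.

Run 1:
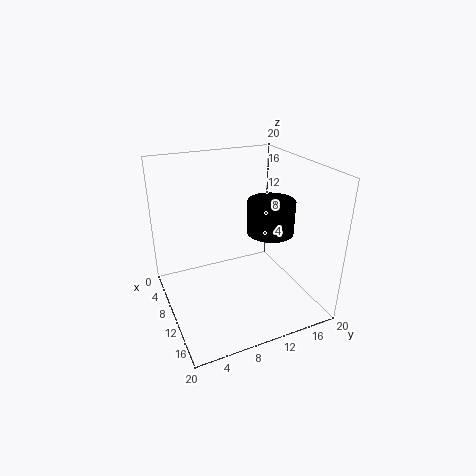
cx = 8.5
cy = 16
cz = 9
r = 3.5
color = 'black'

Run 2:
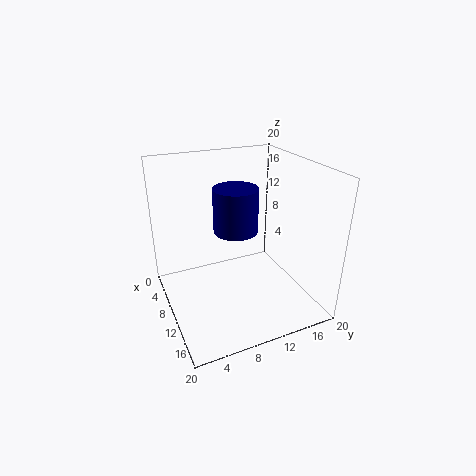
cx = 16
cy = 7
cz = 14.5
r = 2.5
color = 'navy'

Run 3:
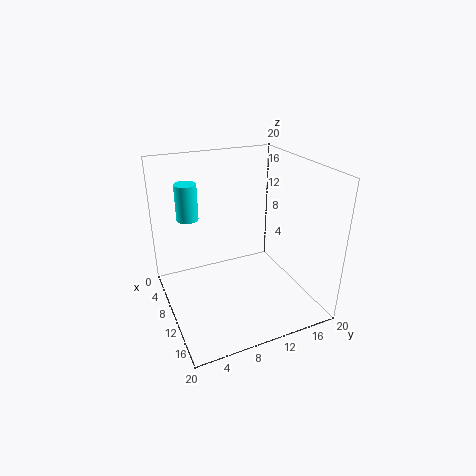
cx = 6.5
cy = 4
cz = 12.5
r = 1.5
color = 'cyan'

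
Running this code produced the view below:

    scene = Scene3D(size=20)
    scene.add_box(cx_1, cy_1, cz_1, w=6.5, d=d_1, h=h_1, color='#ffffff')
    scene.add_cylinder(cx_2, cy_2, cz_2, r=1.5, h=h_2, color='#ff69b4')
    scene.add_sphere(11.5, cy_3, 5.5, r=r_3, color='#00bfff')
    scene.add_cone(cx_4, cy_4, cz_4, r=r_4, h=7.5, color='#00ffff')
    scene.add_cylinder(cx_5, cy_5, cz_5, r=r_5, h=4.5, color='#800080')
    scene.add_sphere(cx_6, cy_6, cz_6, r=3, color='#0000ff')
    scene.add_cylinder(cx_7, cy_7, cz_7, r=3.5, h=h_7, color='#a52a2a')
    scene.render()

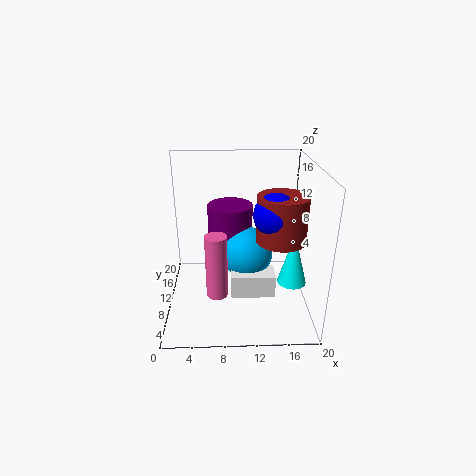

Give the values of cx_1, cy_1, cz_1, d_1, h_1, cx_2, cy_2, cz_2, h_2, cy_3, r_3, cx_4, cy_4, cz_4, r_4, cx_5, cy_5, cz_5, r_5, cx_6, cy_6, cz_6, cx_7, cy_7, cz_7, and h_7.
cx_1 = 9, cy_1 = 9, cz_1 = 0.5, d_1 = 3.5, h_1 = 3.5, cx_2 = 7, cy_2 = 7.5, cz_2 = 2.5, h_2 = 9, cy_3 = 14, r_3 = 4, cx_4 = 17.5, cy_4 = 8, cz_4 = 4, r_4 = 2, cx_5 = 9, cy_5 = 16.5, cz_5 = 8, r_5 = 3.5, cx_6 = 15, cy_6 = 9.5, cz_6 = 13.5, cx_7 = 16, cy_7 = 10, cz_7 = 9.5, h_7 = 6.5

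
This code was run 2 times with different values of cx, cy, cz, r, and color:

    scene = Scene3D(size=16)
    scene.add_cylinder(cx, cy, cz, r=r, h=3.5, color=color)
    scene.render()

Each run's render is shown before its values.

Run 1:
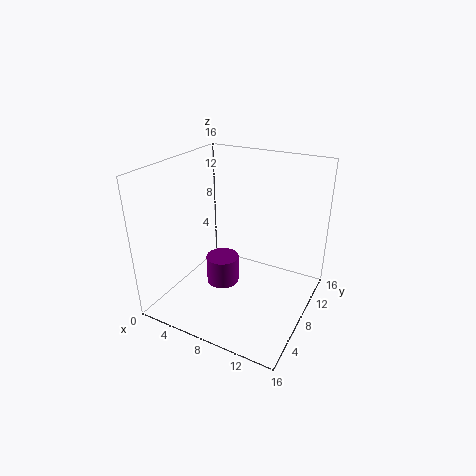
cx = 5; cy = 9.5; cz = 0.5; r = 2; color = 'purple'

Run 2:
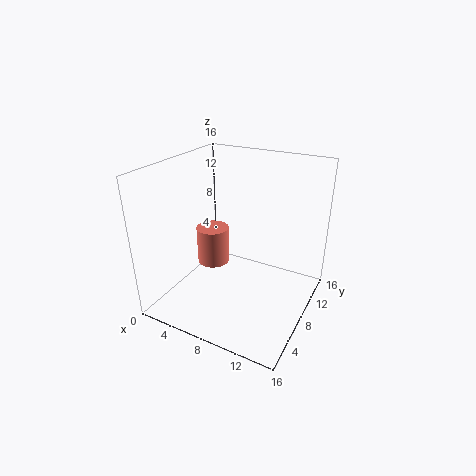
cx = 8; cy = 3; cz = 8; r = 1.5; color = 'salmon'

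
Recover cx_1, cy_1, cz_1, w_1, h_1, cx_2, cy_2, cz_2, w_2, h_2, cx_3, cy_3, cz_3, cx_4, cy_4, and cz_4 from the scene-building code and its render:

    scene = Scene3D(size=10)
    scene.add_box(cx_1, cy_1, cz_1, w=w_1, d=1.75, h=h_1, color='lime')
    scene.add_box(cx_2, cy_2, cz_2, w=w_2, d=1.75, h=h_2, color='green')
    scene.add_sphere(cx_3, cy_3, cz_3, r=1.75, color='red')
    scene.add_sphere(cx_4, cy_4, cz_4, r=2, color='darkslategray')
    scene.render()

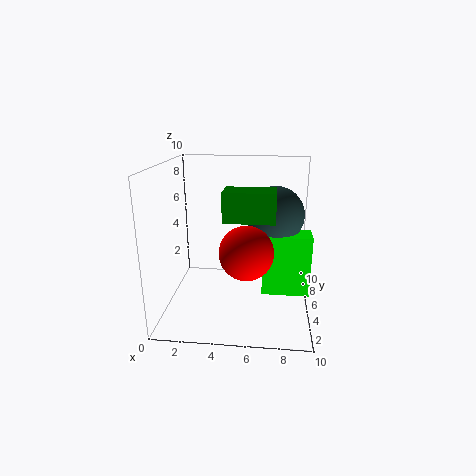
cx_1 = 6.75
cy_1 = 4
cz_1 = 1.25
w_1 = 3.25
h_1 = 4.25
cx_2 = 4.5
cy_2 = 1.25
cz_2 = 7.25
w_2 = 3
h_2 = 1.75
cx_3 = 5.75
cy_3 = 3
cz_3 = 4.75
cx_4 = 7.5
cy_4 = 5.75
cz_4 = 6.5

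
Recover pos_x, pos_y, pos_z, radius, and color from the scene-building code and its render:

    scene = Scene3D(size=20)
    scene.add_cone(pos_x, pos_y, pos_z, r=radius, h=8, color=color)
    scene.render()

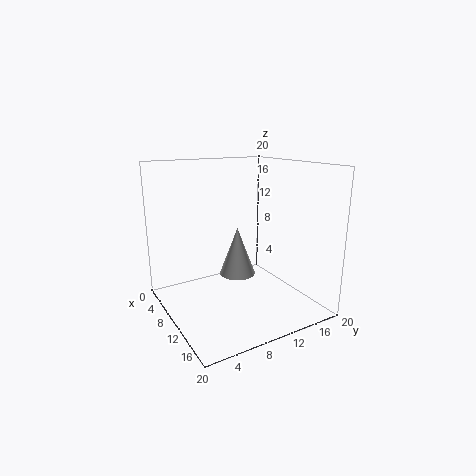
pos_x = 3; pos_y = 14; pos_z = 1; radius = 3; color = 'lightgray'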